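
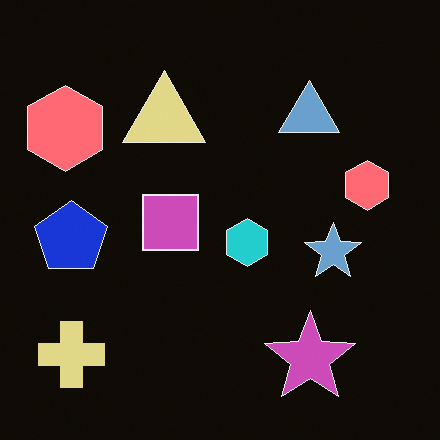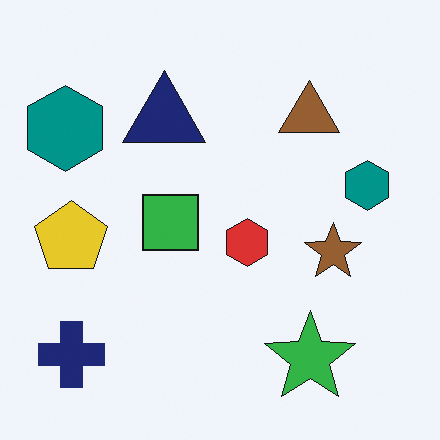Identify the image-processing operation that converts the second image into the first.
The first image is the second color-inverted (negative).

The light background has become dark and every shape's color is its complement — a photographic negative.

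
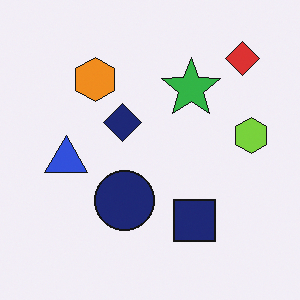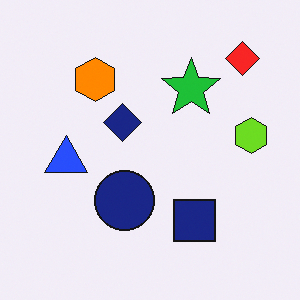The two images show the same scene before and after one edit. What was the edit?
The transformation is: slightly oversaturated.

All colors are more vivid — a global saturation change.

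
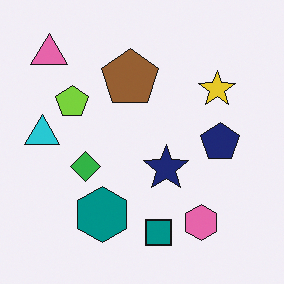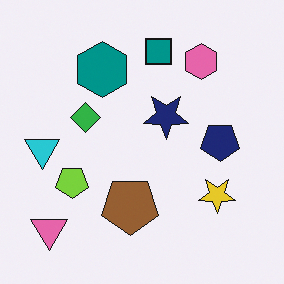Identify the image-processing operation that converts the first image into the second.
This is the original image flipped vertically (top ↔ bottom).

The teal square is in the bottom of the first image and the top of the second — shapes on opposite sides of the horizontal midline have swapped in a mirror flip.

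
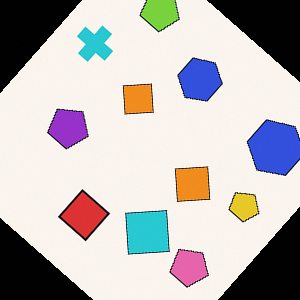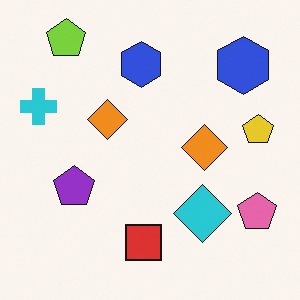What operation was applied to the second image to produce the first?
The image was rotated clockwise by a large amount — several tens of degrees.

Every shape is tilted by the same angle and the image corners show triangular fill wedges — a whole-image rotation by a non-right angle.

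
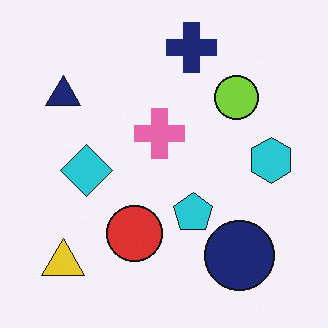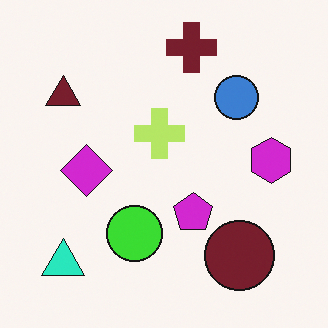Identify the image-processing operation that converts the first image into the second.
The image was hue-shifted by a moderate amount.

Every shape's color has rotated by the same amount around the hue wheel — a uniform hue shift.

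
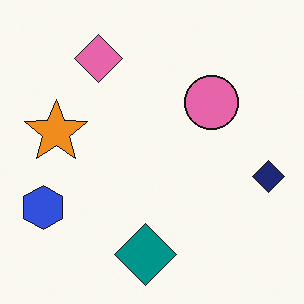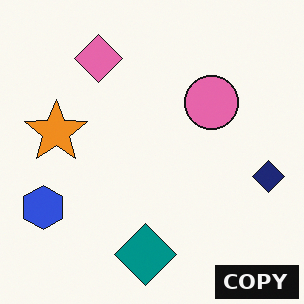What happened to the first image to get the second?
The second image is the first watermarked with the text "COPY" in the lower-right corner.

A dark label reading "COPY" appears in the lower-right corner.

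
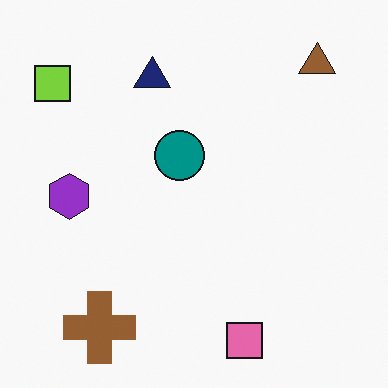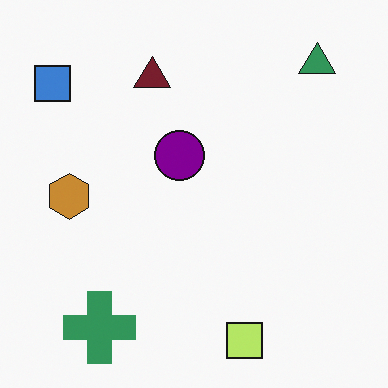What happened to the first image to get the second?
This is the original image hue-shifted noticeably.

Every shape's color has rotated by the same amount around the hue wheel — a uniform hue shift.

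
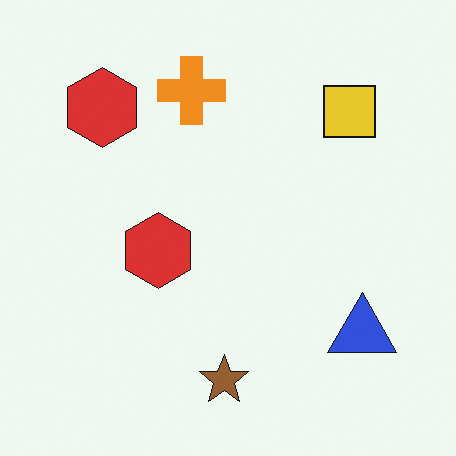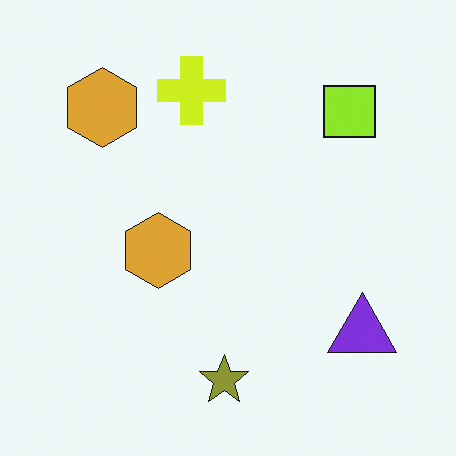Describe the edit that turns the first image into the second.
The image was hue-shifted slightly.

Every shape's color has rotated by the same amount around the hue wheel — a uniform hue shift.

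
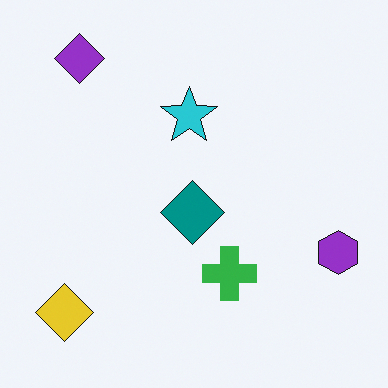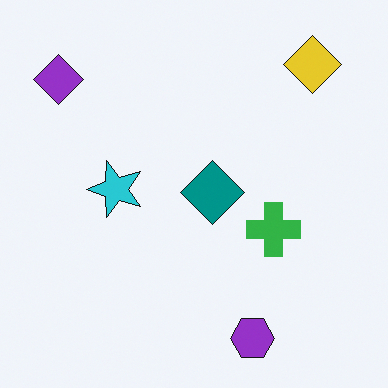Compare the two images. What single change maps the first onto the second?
Transposed (reflected across the top-left ↔ bottom-right diagonal).

Shapes have swapped their row and column positions — what was in the top-right is now in the bottom-left — a diagonal reflection.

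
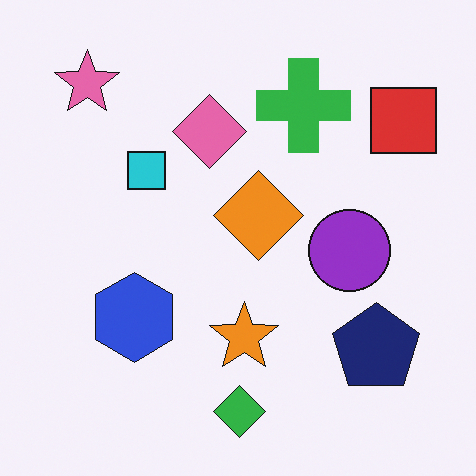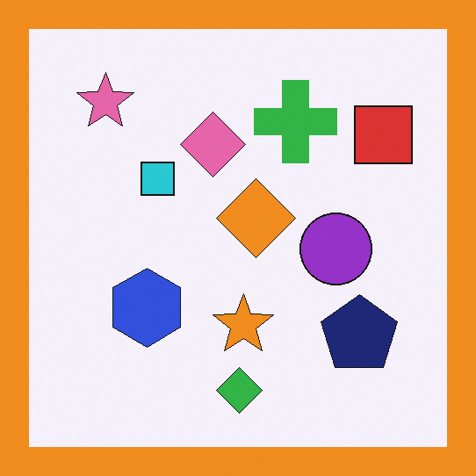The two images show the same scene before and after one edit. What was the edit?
The image was framed with a orange border.

A solid orange frame runs around the edge of the second image, with the content slightly shrunk inside it.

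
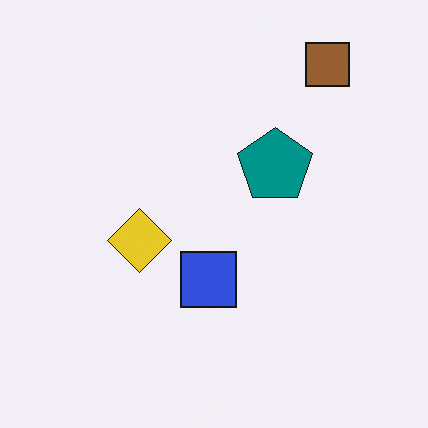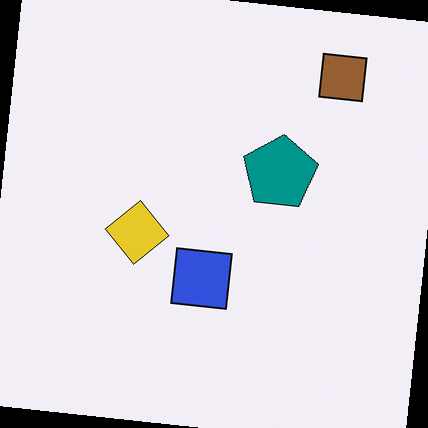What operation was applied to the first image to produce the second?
Rotated clockwise by a small amount.

Every shape is tilted by the same angle and the image corners show triangular fill wedges — a whole-image rotation by a non-right angle.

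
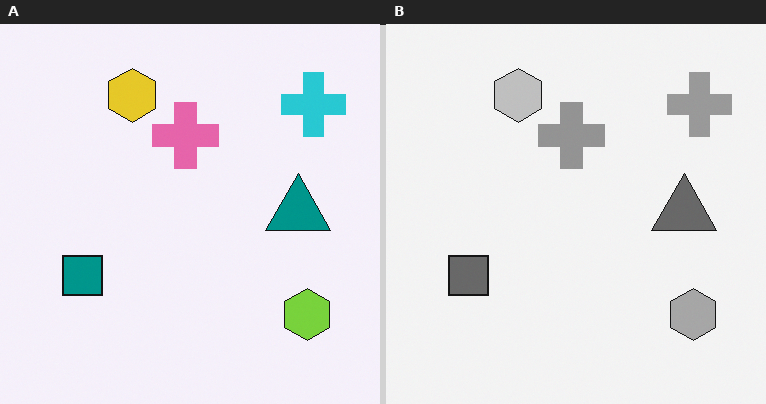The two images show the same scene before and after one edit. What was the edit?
This is the original image converted to grayscale.

All color is removed — every shape is now a shade of grey.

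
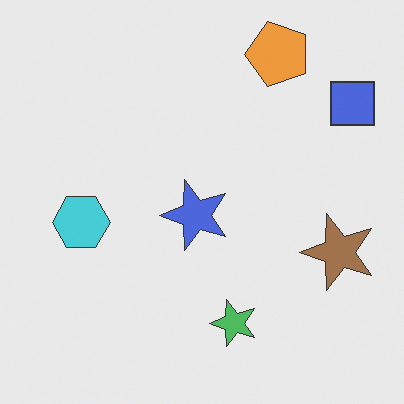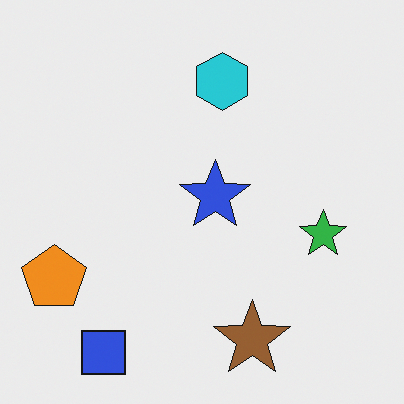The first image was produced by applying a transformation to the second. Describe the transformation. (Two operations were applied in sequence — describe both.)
The image was transposed (reflected across the top-left ↔ bottom-right diagonal), then given slightly reduced contrast.

Shapes have swapped their row and column positions — what was in the top-right is now in the bottom-left — a diagonal reflection. Tones are pushed toward mid-grey across the whole image — a global contrast change.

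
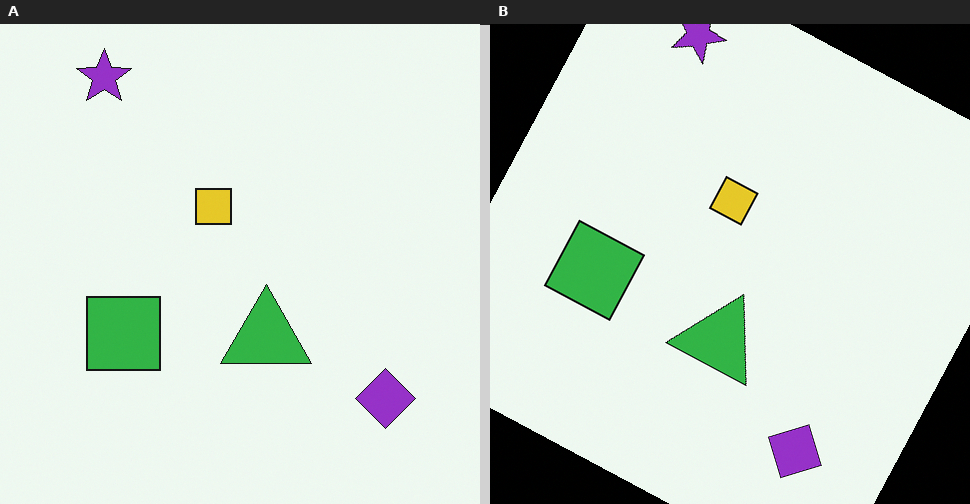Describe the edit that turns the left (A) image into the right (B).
The right (B) image is the left (A) rotated clockwise by a clearly visible amount.

Every shape is tilted by the same angle and the image corners show triangular fill wedges — a whole-image rotation by a non-right angle.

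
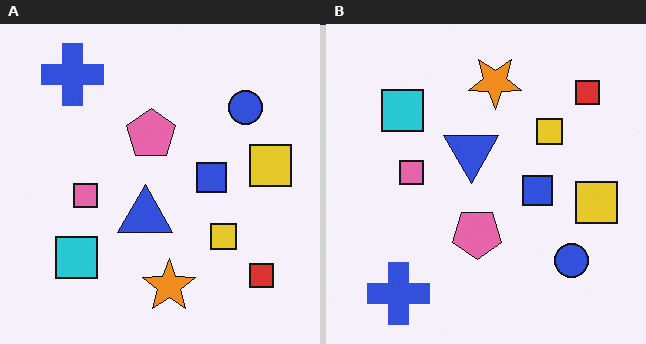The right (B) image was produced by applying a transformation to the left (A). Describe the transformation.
The transformation is: flipped vertically (top ↔ bottom).

The blue cross is in the top-left of the left (A) image and the bottom-left of the right (B) — shapes on opposite sides of the horizontal midline have swapped in a mirror flip.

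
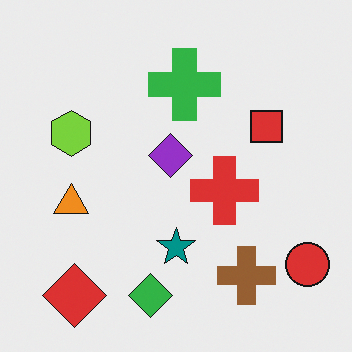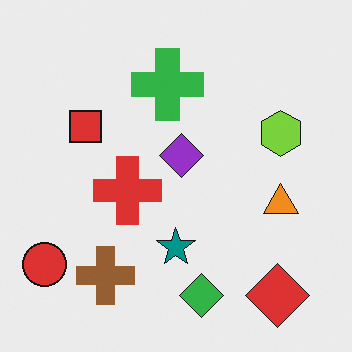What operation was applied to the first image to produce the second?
The second image is the first flipped horizontally (left ↔ right).

The red circle is in the bottom-right of the first image and the bottom-left of the second — shapes on opposite sides of the vertical midline have swapped in a mirror flip.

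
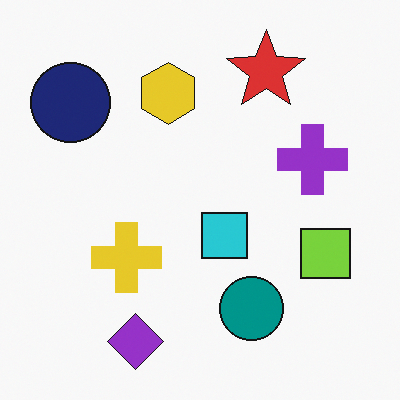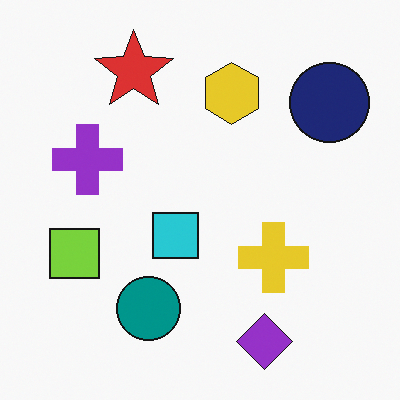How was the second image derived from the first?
It was flipped horizontally (left ↔ right).

The navy circle is in the top-left of the first image and the top-right of the second — shapes on opposite sides of the vertical midline have swapped in a mirror flip.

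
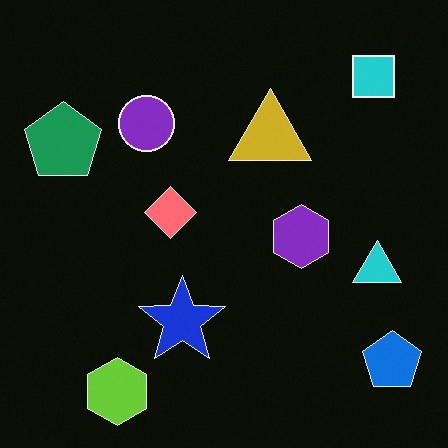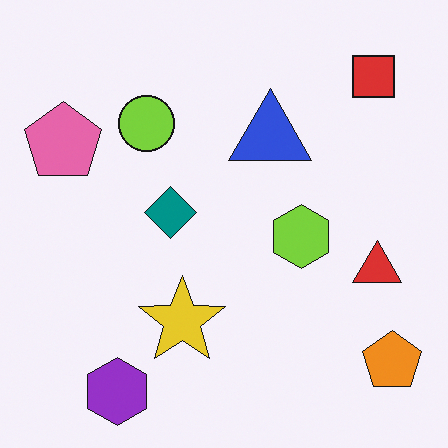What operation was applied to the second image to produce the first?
The transformation is: color-inverted (negative).

The light background has become dark and every shape's color is its complement — a photographic negative.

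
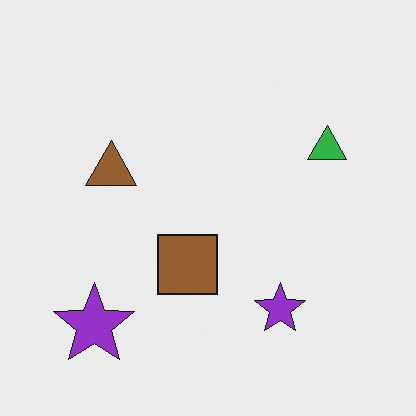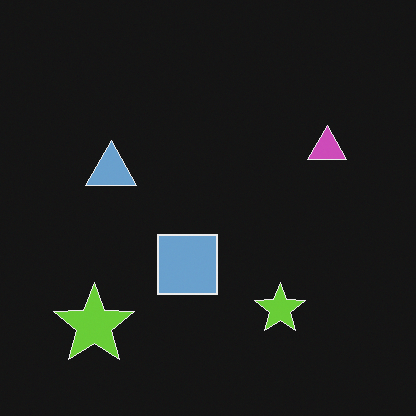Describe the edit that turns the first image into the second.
Color-inverted (negative).

The light background has become dark and every shape's color is its complement — a photographic negative.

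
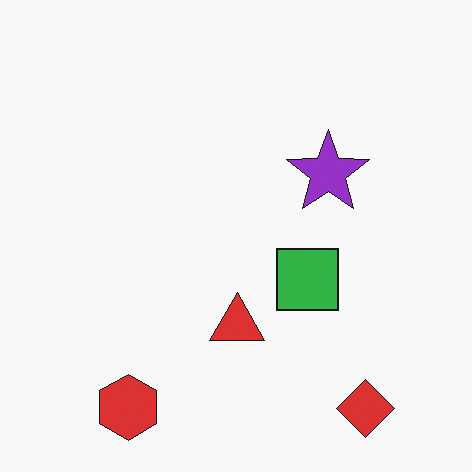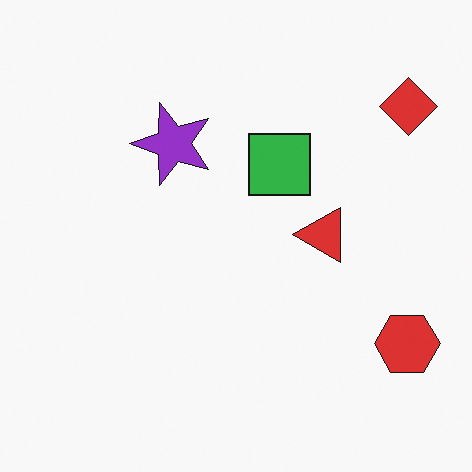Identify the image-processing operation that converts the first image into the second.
Rotated 90° counter-clockwise.

The red diamond sits in the bottom-right of the first image and the top-right of the second — consistent with a whole-image 90° counter-clockwise rotation.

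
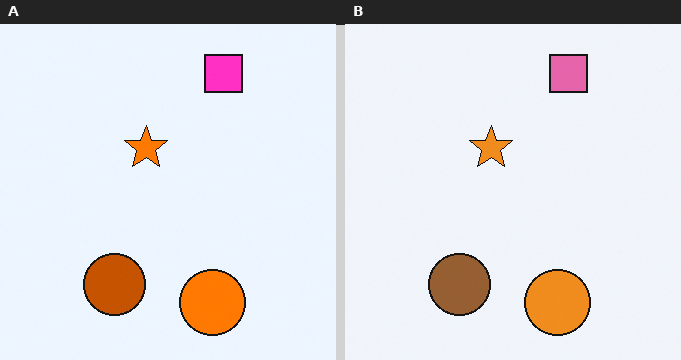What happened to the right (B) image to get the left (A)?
Heavily oversaturated.

All colors are more vivid — a global saturation change.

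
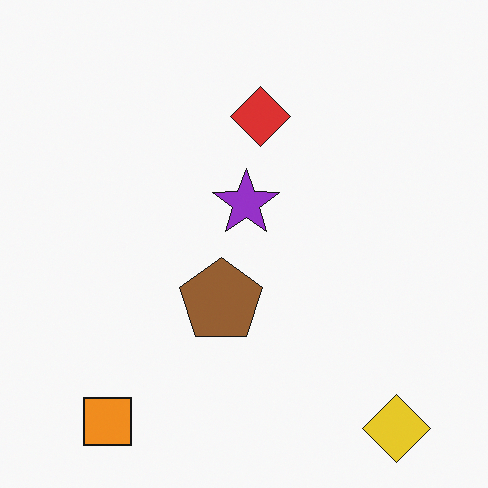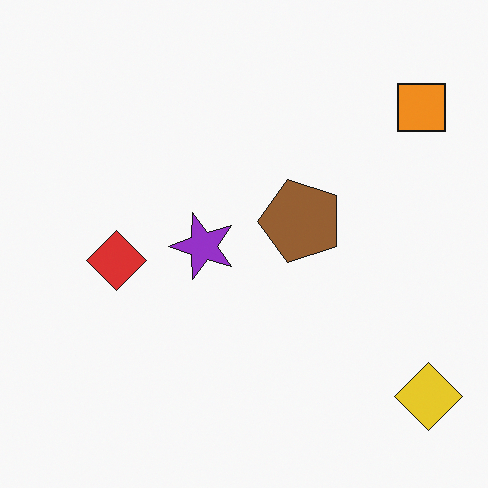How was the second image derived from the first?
The image was transposed (reflected across the top-left ↔ bottom-right diagonal).

Shapes have swapped their row and column positions — what was in the top-right is now in the bottom-left — a diagonal reflection.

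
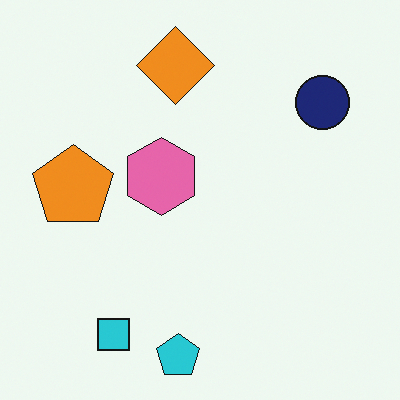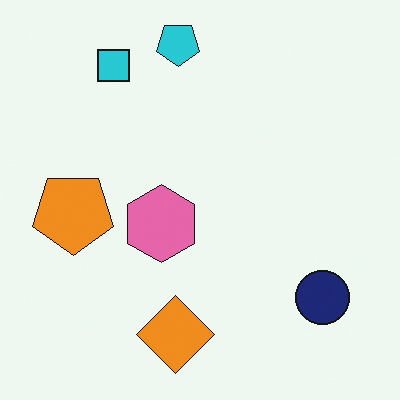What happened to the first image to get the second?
This is the original image flipped vertically (top ↔ bottom).

The cyan pentagon is in the bottom of the first image and the top of the second — shapes on opposite sides of the horizontal midline have swapped in a mirror flip.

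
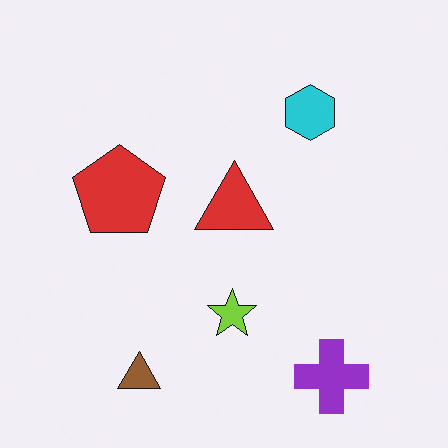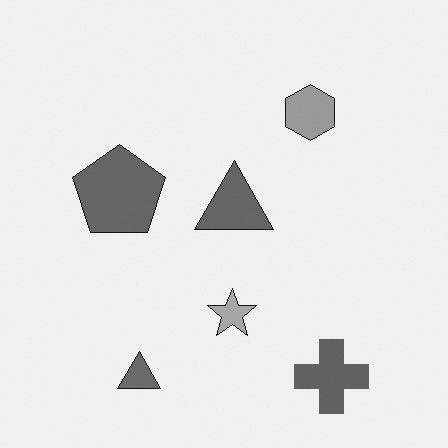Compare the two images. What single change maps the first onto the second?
Converted to grayscale.

All color is removed — every shape is now a shade of grey.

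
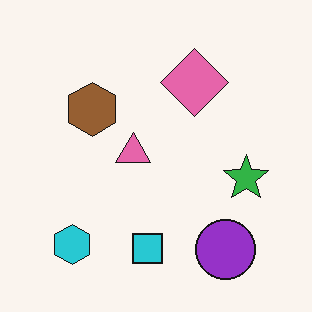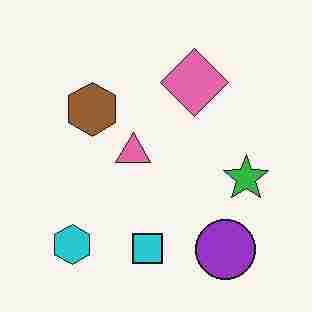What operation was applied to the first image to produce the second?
This is the original image heavily JPEG-compressed with obvious blocking artifacts.

Blocky 8×8 compression artifacts appear around shape edges and the flat background shows ringing — characteristic JPEG degradation.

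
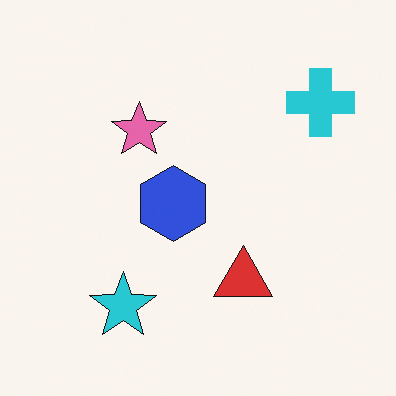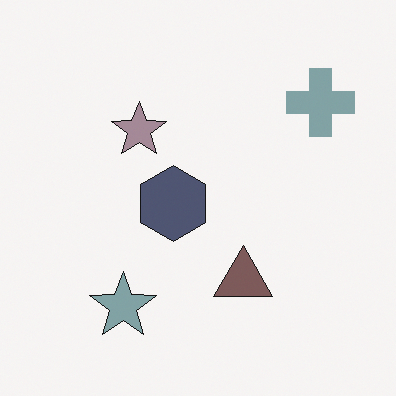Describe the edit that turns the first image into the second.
Heavily desaturated.

All colors are more muted and greyish — a global saturation change.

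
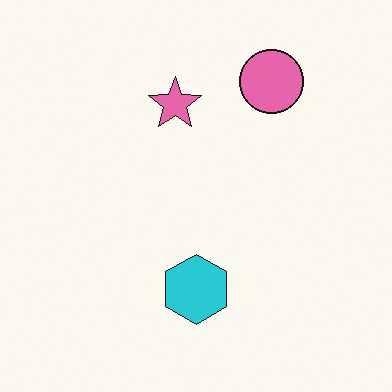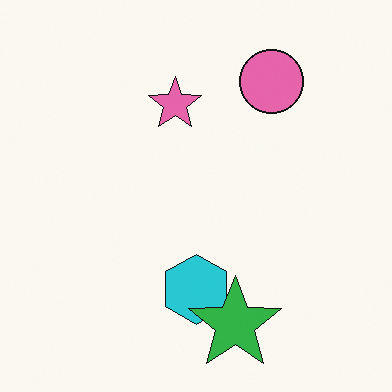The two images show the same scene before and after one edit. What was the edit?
It was overlaid with an additional green star.

A green star appears in the second image that is absent from the first.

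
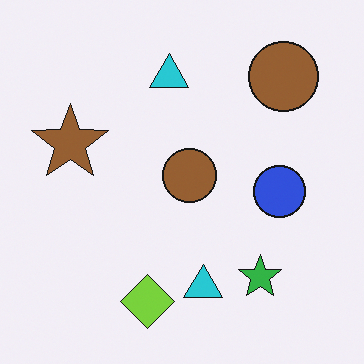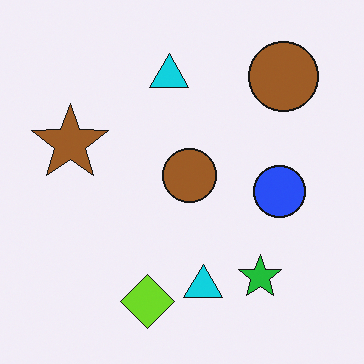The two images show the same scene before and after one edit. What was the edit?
It was slightly oversaturated.

All colors are more vivid — a global saturation change.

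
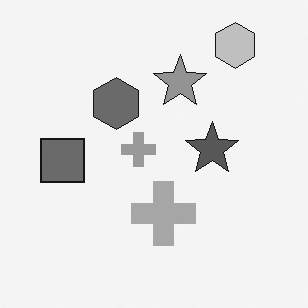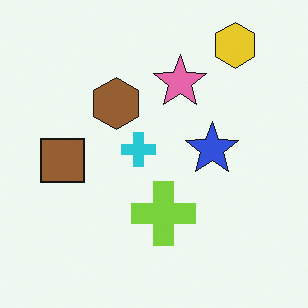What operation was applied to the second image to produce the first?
Converted to grayscale.

All color is removed — every shape is now a shade of grey.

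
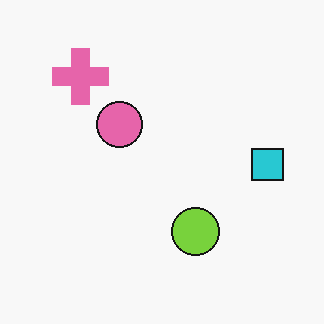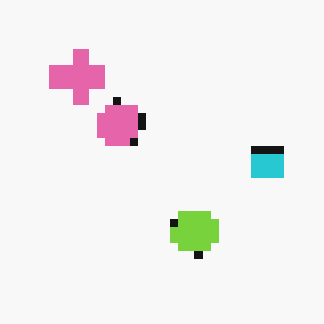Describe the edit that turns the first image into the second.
Moderately pixelated.

Shapes are reduced to large square blocks; fine edges and outlines are lost — a downscale-then-upscale (mosaic) effect.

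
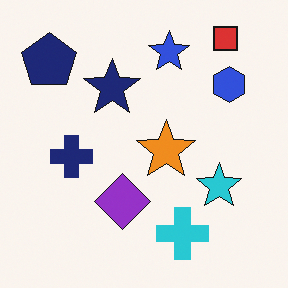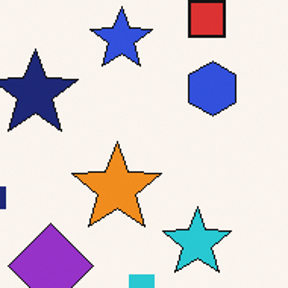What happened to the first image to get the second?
It was cropped to a modestly smaller region and rescaled.

The visible shapes are larger and the field of view is narrower; shapes near the original edges may be partly or wholly outside the frame — a crop-and-rescale.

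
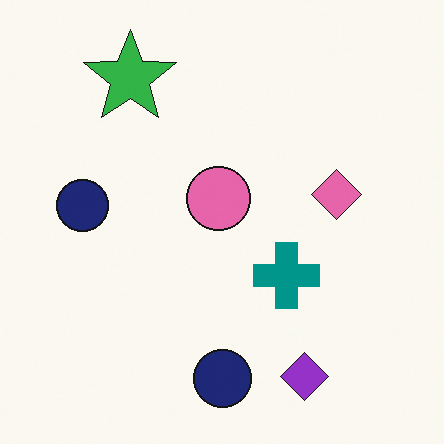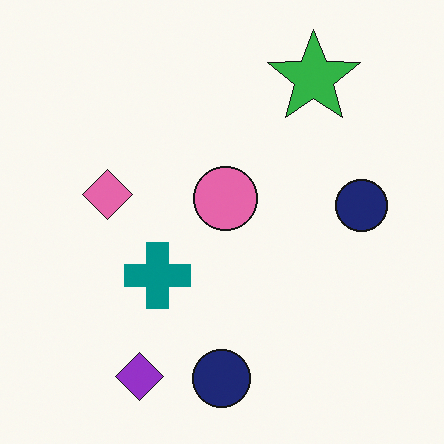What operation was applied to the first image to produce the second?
The image was flipped horizontally (left ↔ right).

The pink diamond is in the right of the first image and the left of the second — shapes on opposite sides of the vertical midline have swapped in a mirror flip.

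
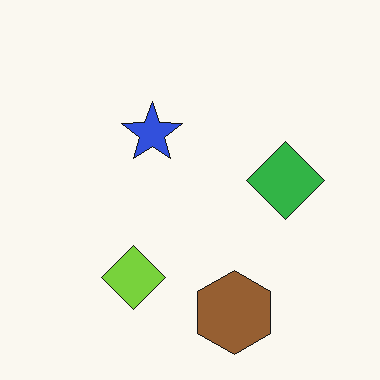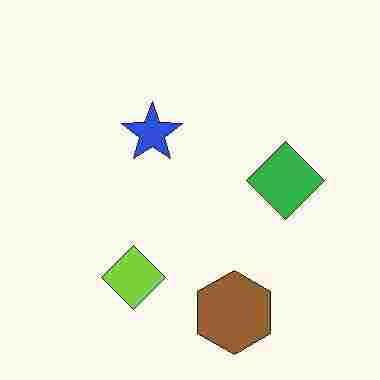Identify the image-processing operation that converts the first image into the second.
Degraded with heavy JPEG compression.

Blocky 8×8 compression artifacts appear around shape edges and the flat background shows ringing — characteristic JPEG degradation.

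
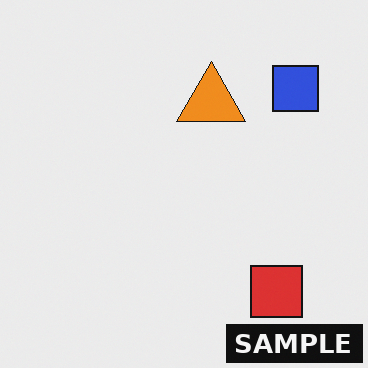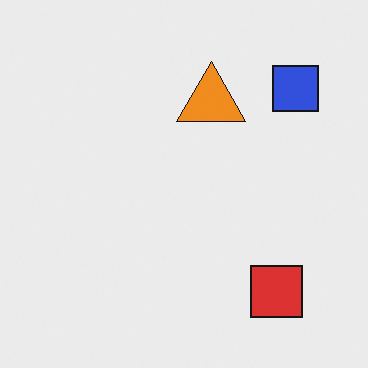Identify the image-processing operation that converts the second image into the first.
It was watermarked with the text "SAMPLE" in the lower-right corner.

A dark label reading "SAMPLE" appears in the lower-right corner.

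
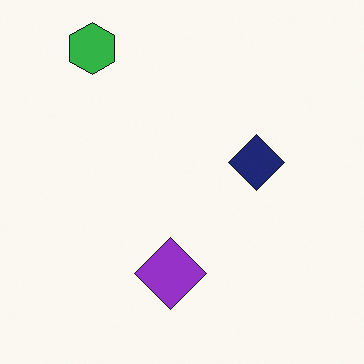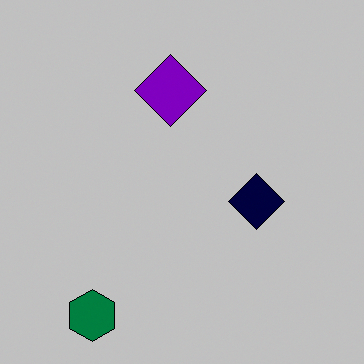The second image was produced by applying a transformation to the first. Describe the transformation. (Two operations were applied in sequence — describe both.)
The second image is the first flipped vertically (top ↔ bottom), then aggressively posterized.

The green hexagon is in the top-left of the first image and the bottom-left of the second — shapes on opposite sides of the horizontal midline have swapped in a mirror flip. Each flat color has snapped to a coarser quantized level — most visibly, the near-white background has dropped to a flat grey.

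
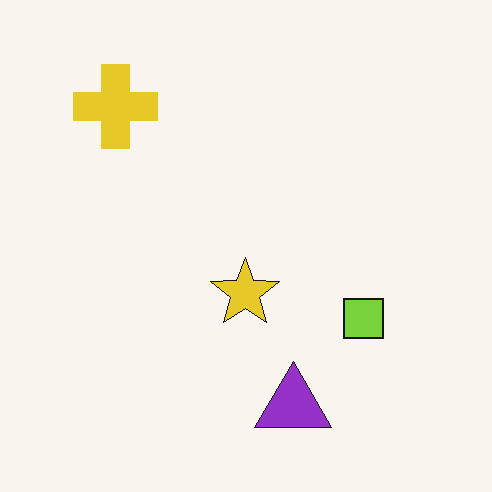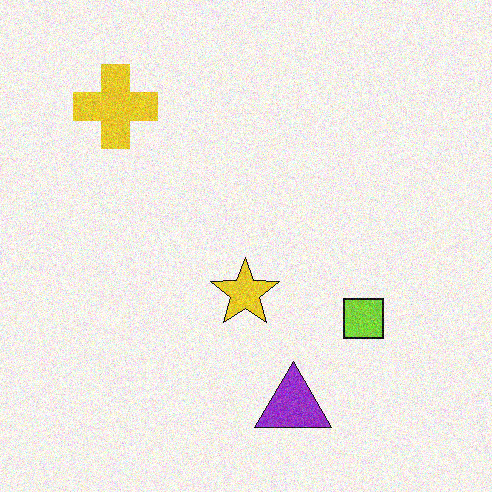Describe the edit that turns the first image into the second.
The second image is the first degraded with moderate additive noise.

Random speckle covers the whole image, including the flat background.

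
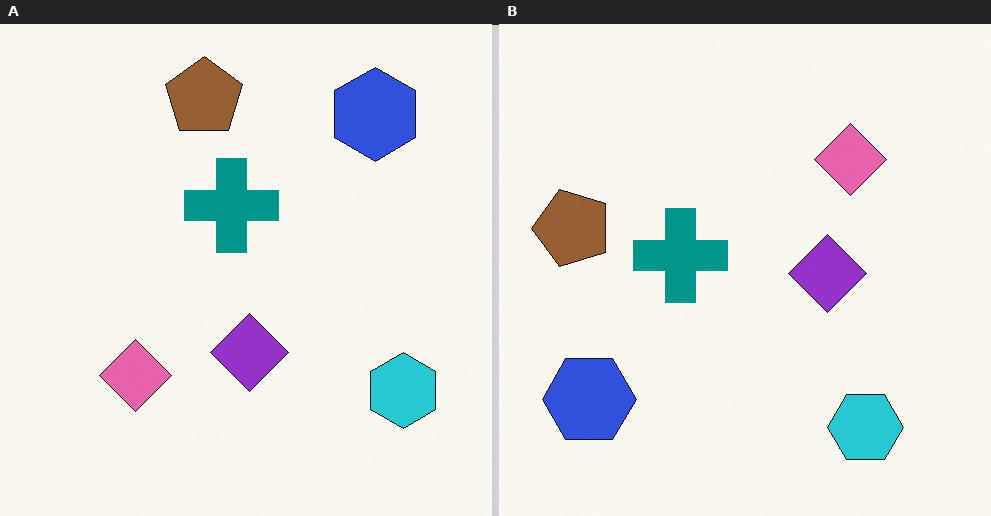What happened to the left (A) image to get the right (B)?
It was transposed (reflected across the top-left ↔ bottom-right diagonal).

Shapes have swapped their row and column positions — what was in the top-right is now in the bottom-left — a diagonal reflection.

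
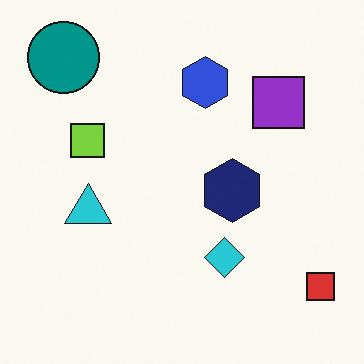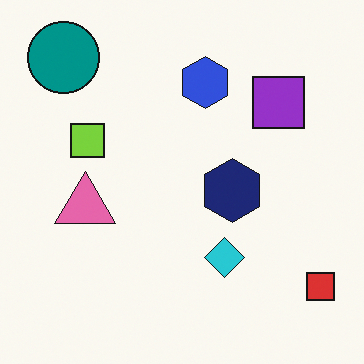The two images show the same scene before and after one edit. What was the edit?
Overlaid with an additional pink triangle.

A pink triangle appears in the second image that is absent from the first.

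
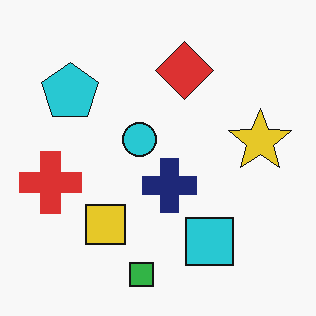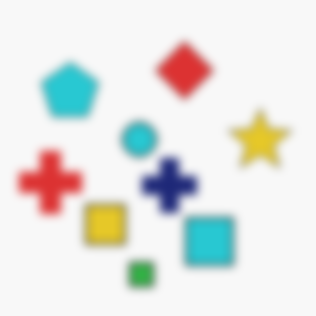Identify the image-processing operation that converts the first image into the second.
The second image is the first noticeably gaussian-blurred.

Shape edges and outlines are uniformly softened across the whole image.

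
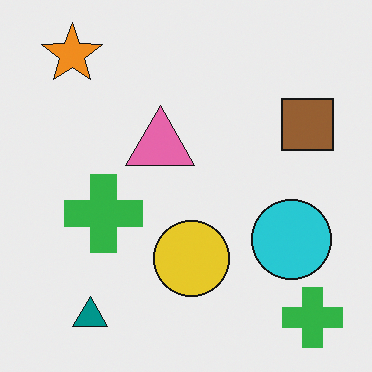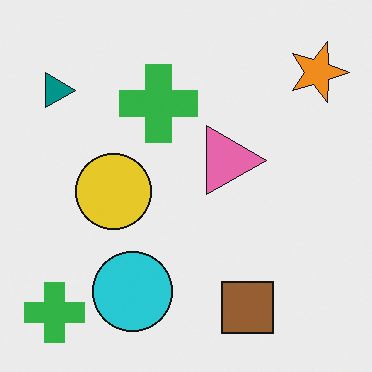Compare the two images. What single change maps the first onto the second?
It was rotated 90° clockwise.

The orange star sits in the top-left of the first image and the top-right of the second — consistent with a whole-image 90° clockwise rotation.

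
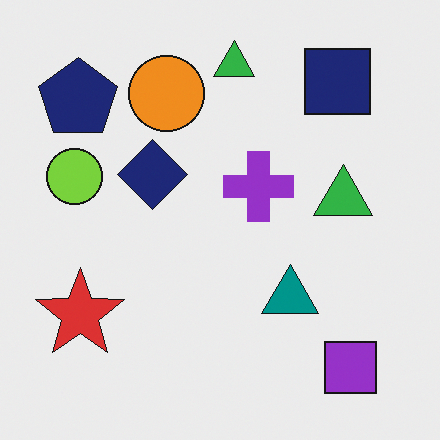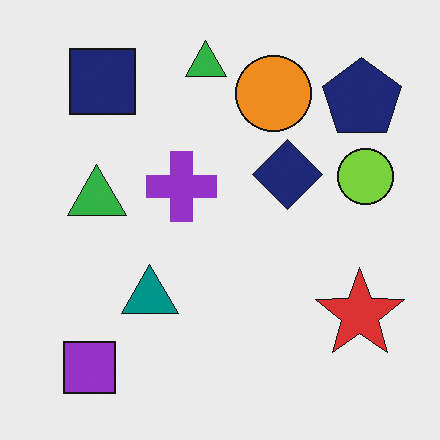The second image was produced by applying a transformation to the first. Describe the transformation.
The transformation is: flipped horizontally (left ↔ right).

The lime circle is in the left of the first image and the right of the second — shapes on opposite sides of the vertical midline have swapped in a mirror flip.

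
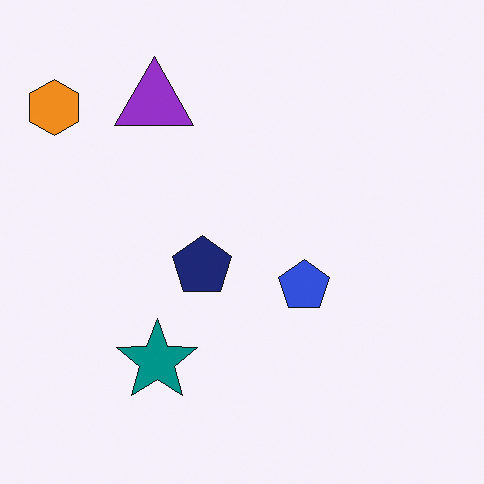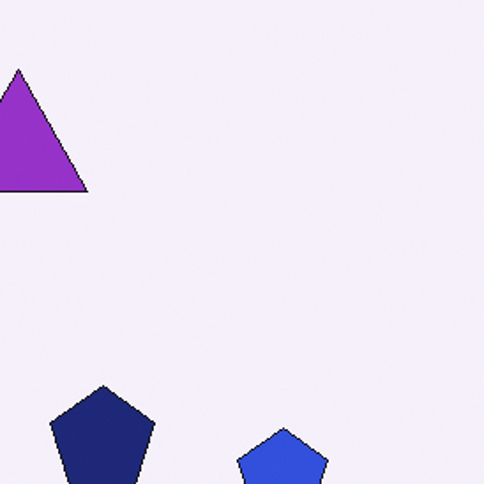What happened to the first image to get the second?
This is the original image cropped tightly and scaled back up.

The visible shapes are larger and the field of view is narrower; shapes near the original edges may be partly or wholly outside the frame — a crop-and-rescale.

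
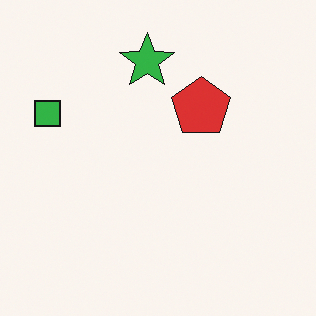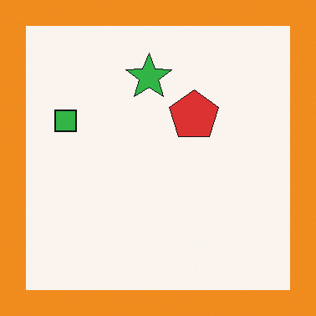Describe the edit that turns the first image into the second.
Framed with a orange border.

A solid orange frame runs around the edge of the second image, with the content slightly shrunk inside it.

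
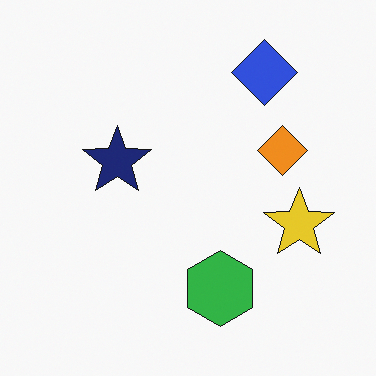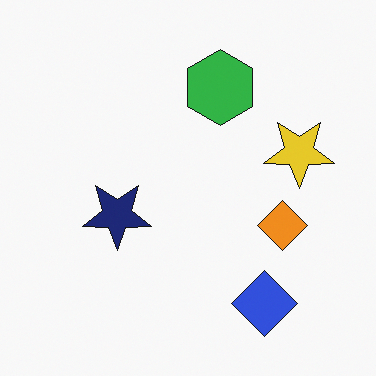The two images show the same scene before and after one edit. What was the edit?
The transformation is: flipped vertically (top ↔ bottom).

The blue diamond is in the top-right of the first image and the bottom-right of the second — shapes on opposite sides of the horizontal midline have swapped in a mirror flip.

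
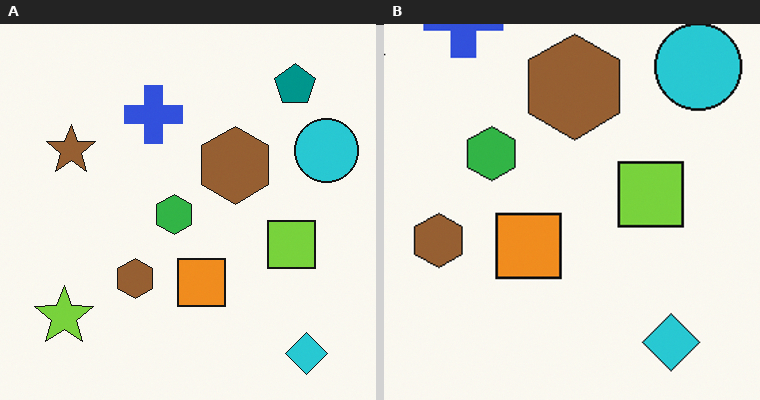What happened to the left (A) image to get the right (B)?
The transformation is: cropped slightly and scaled back up.

The visible shapes are larger and the field of view is narrower; shapes near the original edges may be partly or wholly outside the frame — a crop-and-rescale.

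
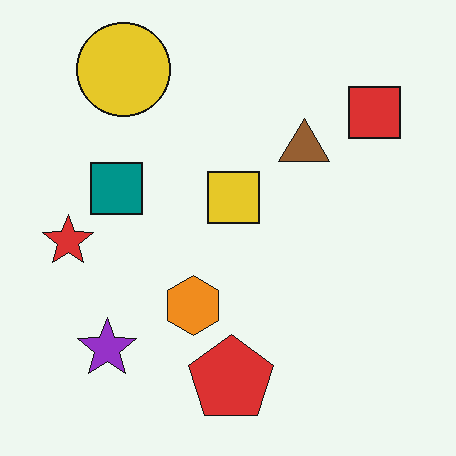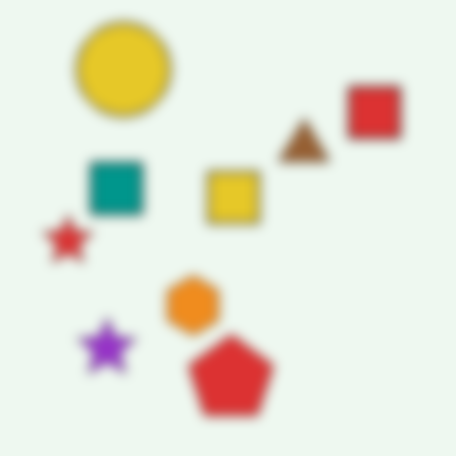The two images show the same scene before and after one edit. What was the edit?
The transformation is: strongly gaussian-blurred.

Shape edges and outlines are uniformly softened across the whole image.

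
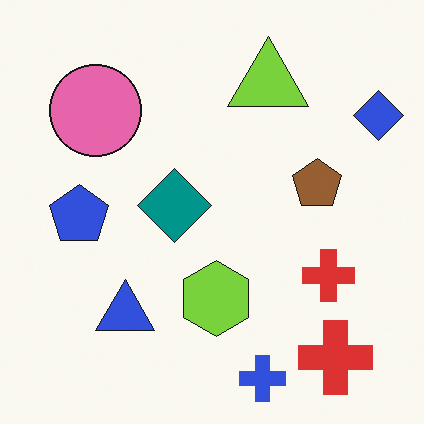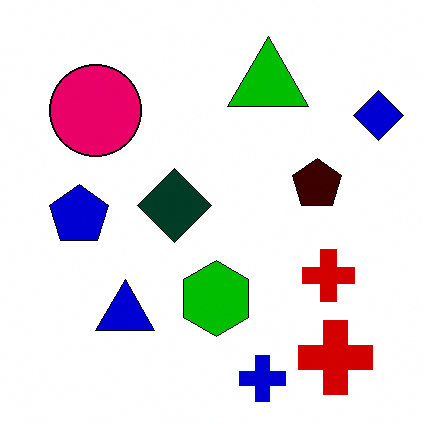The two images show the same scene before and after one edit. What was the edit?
It was boosted in contrast.

Tones are pushed away from mid-grey across the whole image — a global contrast change.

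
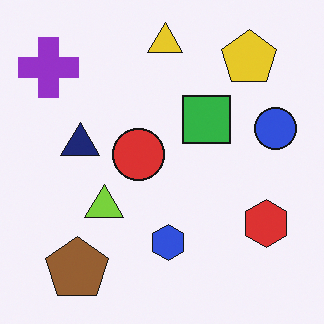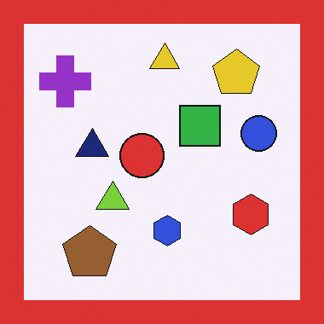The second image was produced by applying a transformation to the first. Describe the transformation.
Framed with a red border.

A solid red frame runs around the edge of the second image, with the content slightly shrunk inside it.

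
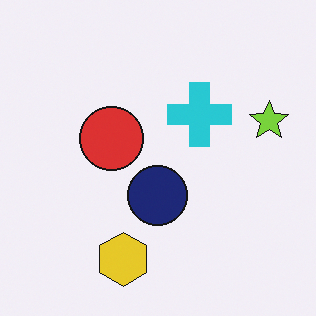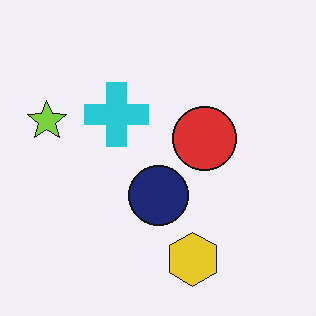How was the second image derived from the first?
Flipped horizontally (left ↔ right).

The lime star is in the right of the first image and the left of the second — shapes on opposite sides of the vertical midline have swapped in a mirror flip.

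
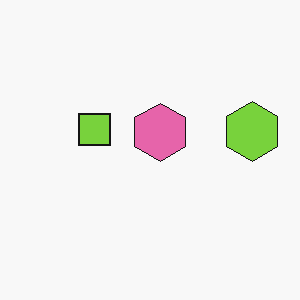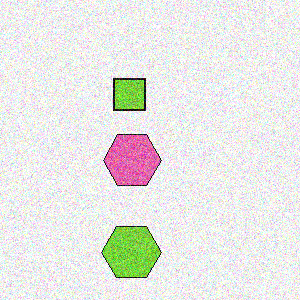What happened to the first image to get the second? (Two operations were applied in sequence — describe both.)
Transposed (reflected across the top-left ↔ bottom-right diagonal), then degraded with strong gaussian noise.

Shapes have swapped their row and column positions — what was in the top-right is now in the bottom-left — a diagonal reflection. Random speckle covers the whole image, including the flat background.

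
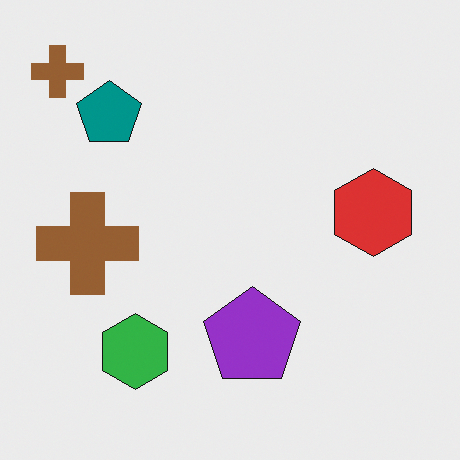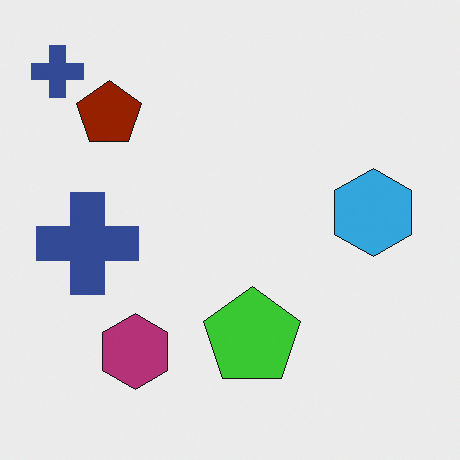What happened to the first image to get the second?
It was hue-shifted by a large amount.

Every shape's color has rotated by the same amount around the hue wheel — a uniform hue shift.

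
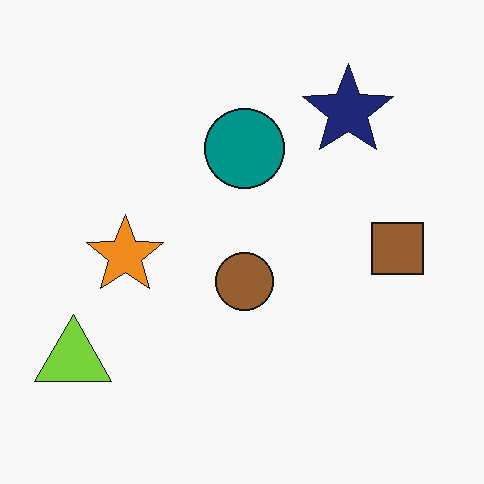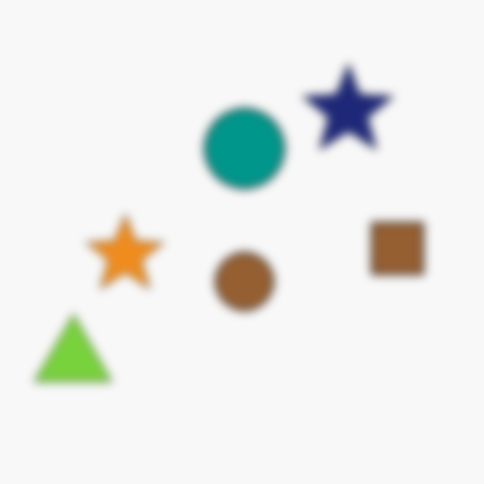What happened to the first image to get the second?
The image was moderately blurred.

Shape edges and outlines are uniformly softened across the whole image.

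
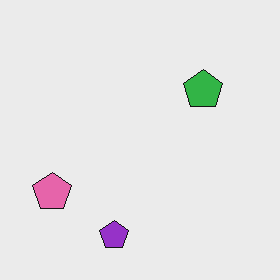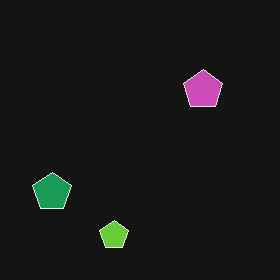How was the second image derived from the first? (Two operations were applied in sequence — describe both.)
This is the original image given moderate JPEG compression, then color-inverted (negative).

Blocky 8×8 compression artifacts appear around shape edges and the flat background shows ringing — characteristic JPEG degradation. The light background has become dark and every shape's color is its complement — a photographic negative.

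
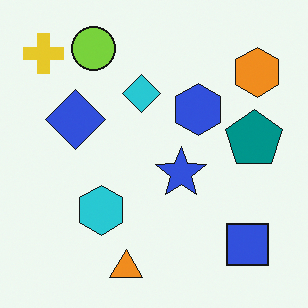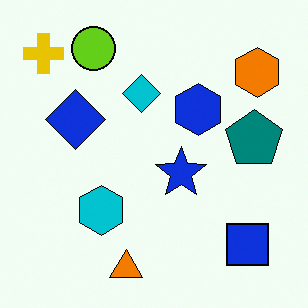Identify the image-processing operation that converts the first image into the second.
It was given slightly increased contrast.

Tones are pushed away from mid-grey across the whole image — a global contrast change.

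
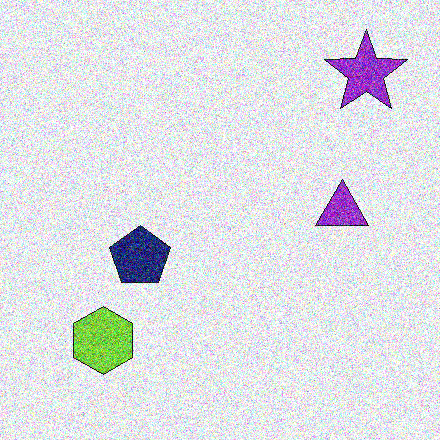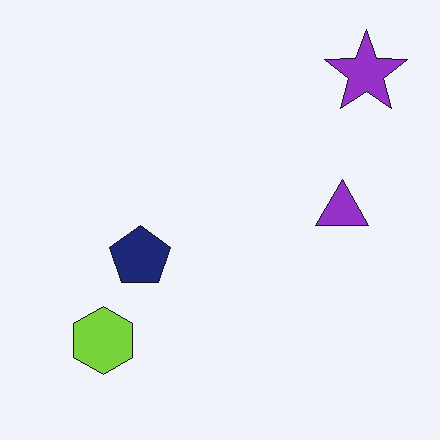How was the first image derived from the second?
The image was degraded with heavy additive noise.

Random speckle covers the whole image, including the flat background.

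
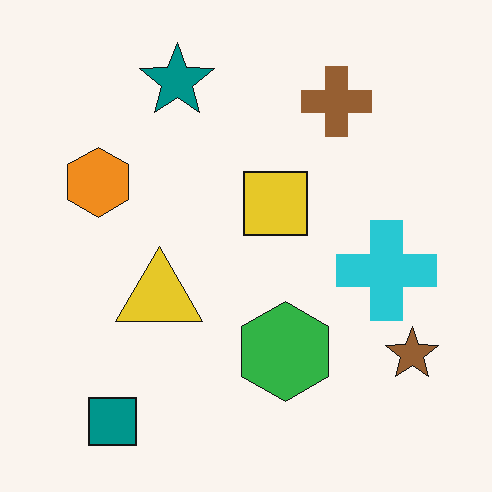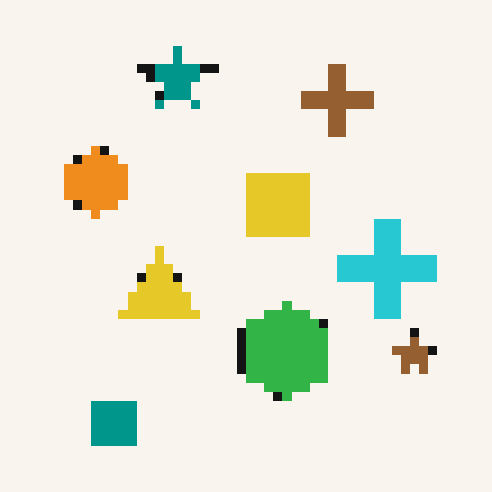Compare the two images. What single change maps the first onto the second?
This is the original image heavily pixelated into large blocks.

Shapes are reduced to large square blocks; fine edges and outlines are lost — a downscale-then-upscale (mosaic) effect.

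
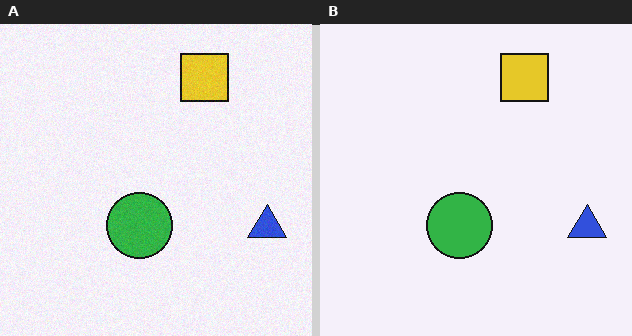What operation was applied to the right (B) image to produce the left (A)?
The left (A) image is the right (B) degraded with light additive noise.

Random speckle covers the whole image, including the flat background.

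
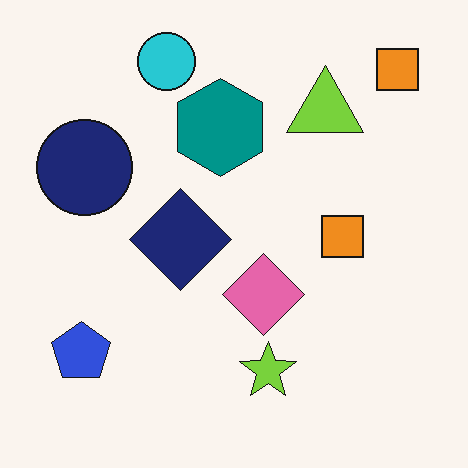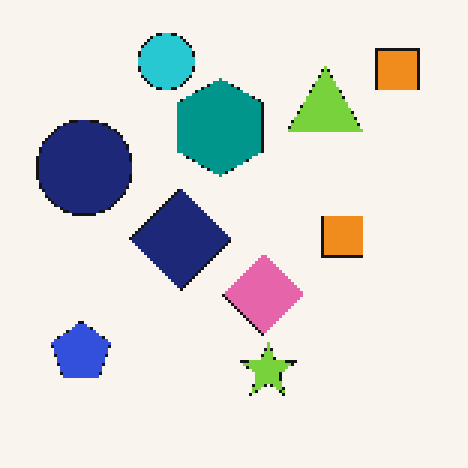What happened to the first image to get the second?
The second image is the first mildly pixelated.

Shapes are reduced to large square blocks; fine edges and outlines are lost — a downscale-then-upscale (mosaic) effect.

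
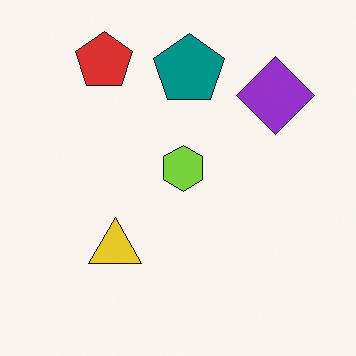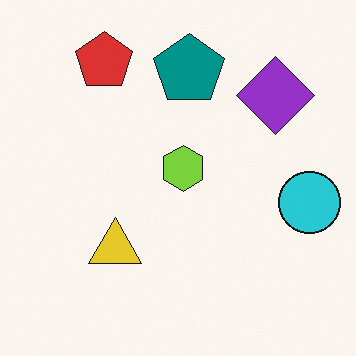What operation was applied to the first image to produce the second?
The image was overlaid with an additional cyan circle.

A cyan circle appears in the second image that is absent from the first.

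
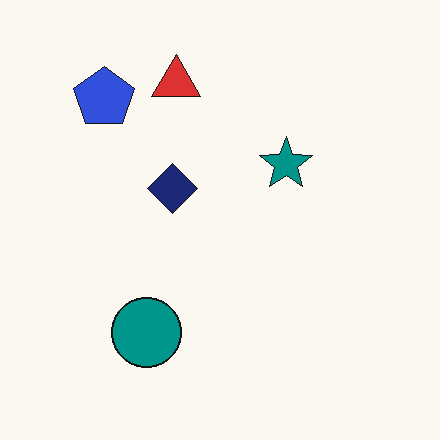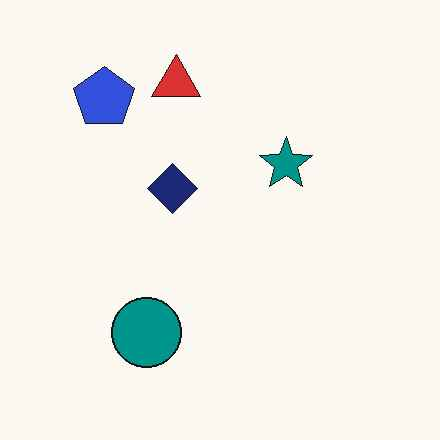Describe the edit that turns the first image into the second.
The second image is the first JPEG-compressed with visible artifacts.

Blocky 8×8 compression artifacts appear around shape edges and the flat background shows ringing — characteristic JPEG degradation.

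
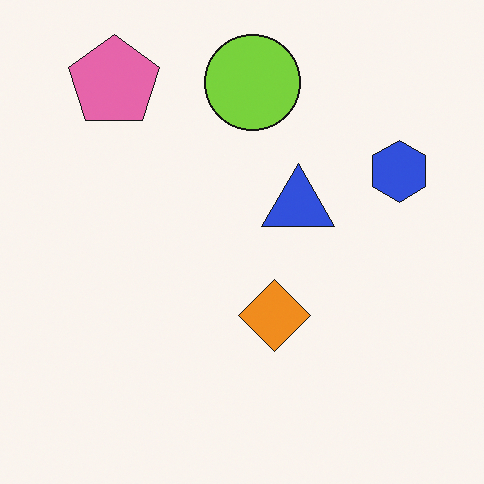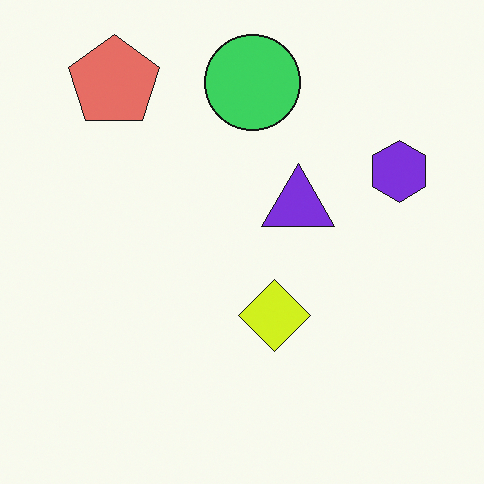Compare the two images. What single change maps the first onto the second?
The image was hue-shifted by a small amount.

Every shape's color has rotated by the same amount around the hue wheel — a uniform hue shift.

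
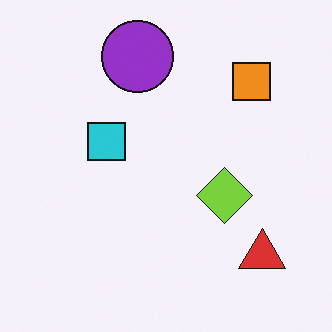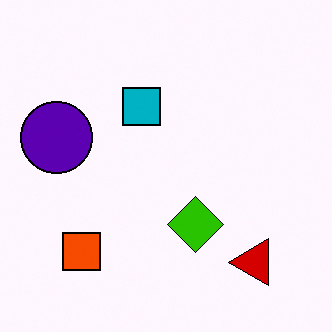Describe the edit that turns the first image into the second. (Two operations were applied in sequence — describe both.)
This is the original image transposed (reflected across the top-left ↔ bottom-right diagonal), then boosted in contrast.

Shapes have swapped their row and column positions — what was in the top-right is now in the bottom-left — a diagonal reflection. Tones are pushed away from mid-grey across the whole image — a global contrast change.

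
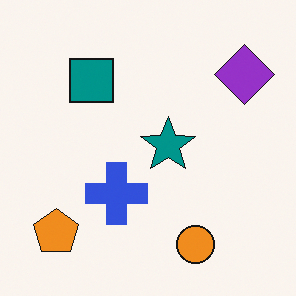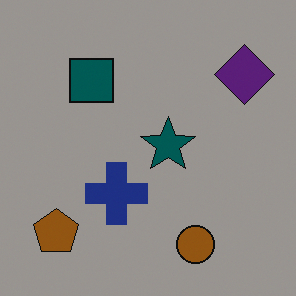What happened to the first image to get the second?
Substantially darkened.

Every pixel — background and shapes alike — is uniformly darkened.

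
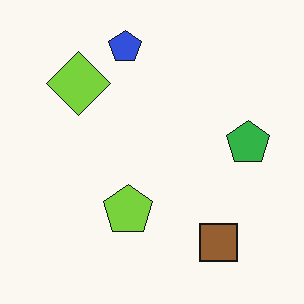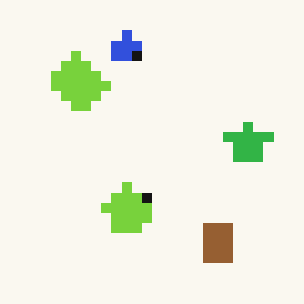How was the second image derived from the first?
It was heavily pixelated into large blocks.

Shapes are reduced to large square blocks; fine edges and outlines are lost — a downscale-then-upscale (mosaic) effect.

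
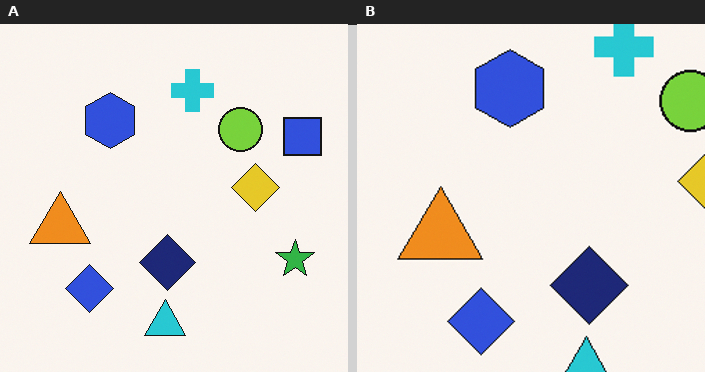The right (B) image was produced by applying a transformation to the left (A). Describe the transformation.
The transformation is: cropped to a modestly smaller region and rescaled.

The visible shapes are larger and the field of view is narrower; shapes near the original edges may be partly or wholly outside the frame — a crop-and-rescale.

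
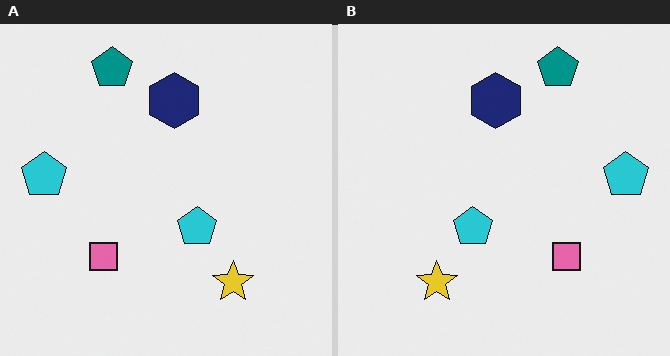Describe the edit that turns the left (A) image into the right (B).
The right (B) image is the left (A) flipped horizontally (left ↔ right).

The yellow star is in the bottom-right of the left (A) image and the bottom-left of the right (B) — shapes on opposite sides of the vertical midline have swapped in a mirror flip.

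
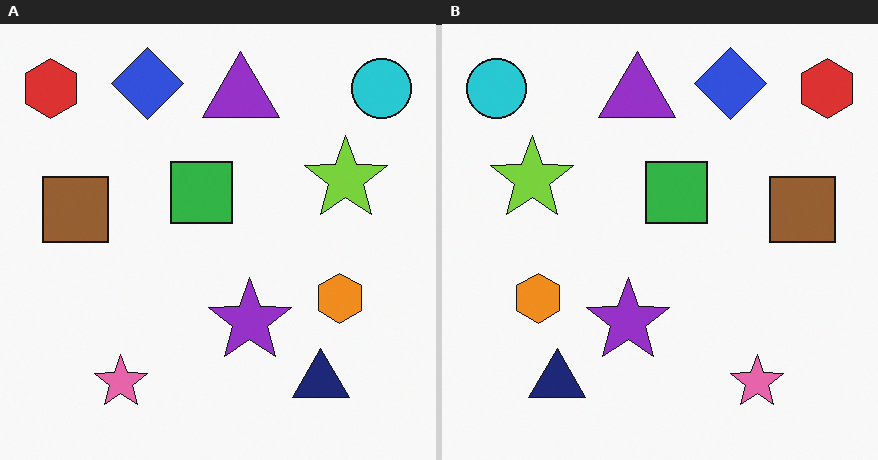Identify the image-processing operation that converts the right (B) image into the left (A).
This is the original image flipped horizontally (left ↔ right).

The red hexagon is in the top-right of the right (B) image and the top-left of the left (A) — shapes on opposite sides of the vertical midline have swapped in a mirror flip.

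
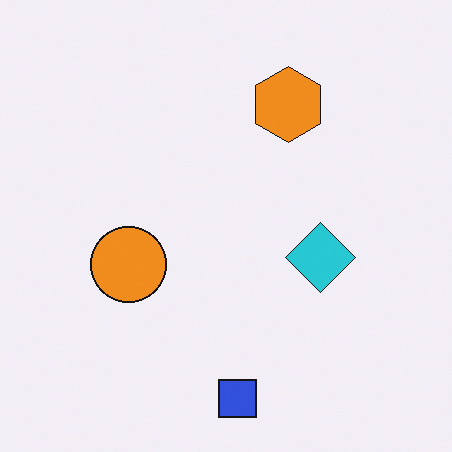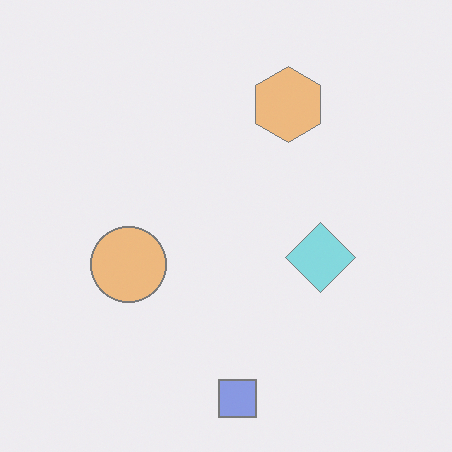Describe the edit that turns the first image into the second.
The image was washed out (contrast reduced).

Tones are pushed toward mid-grey across the whole image — a global contrast change.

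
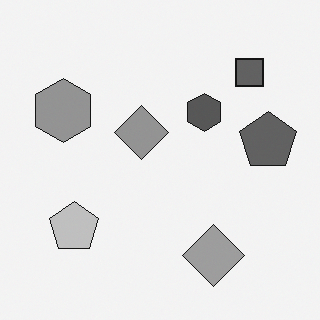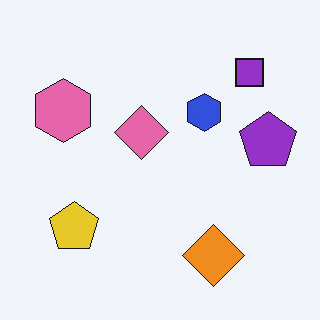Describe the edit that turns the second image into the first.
Converted to grayscale.

All color is removed — every shape is now a shade of grey.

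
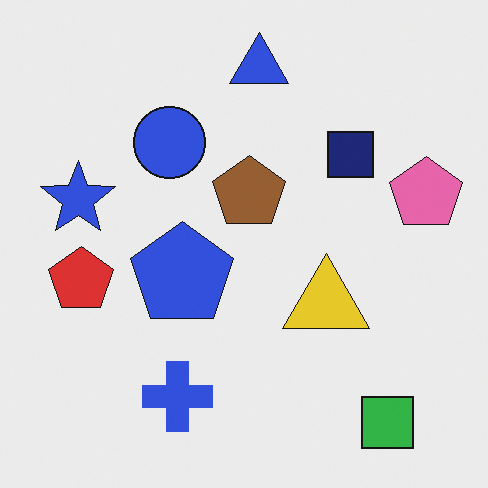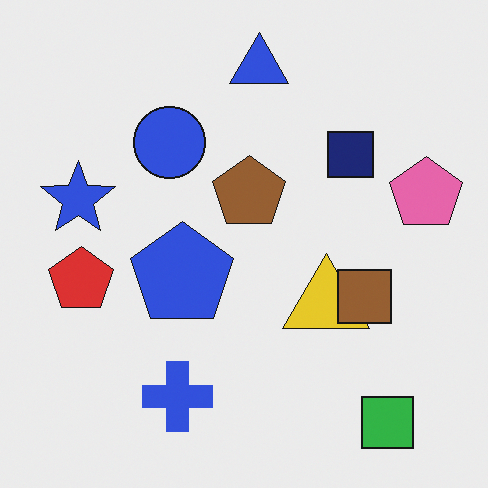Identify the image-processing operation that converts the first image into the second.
The transformation is: overlaid with an additional brown square.

A brown square appears in the second image that is absent from the first.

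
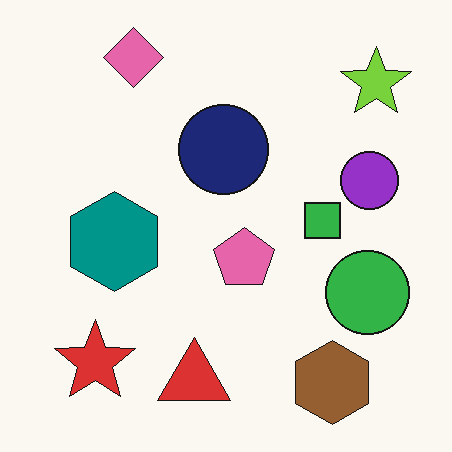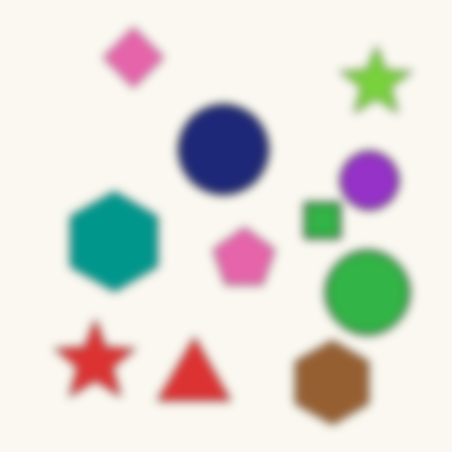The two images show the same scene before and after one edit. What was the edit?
The transformation is: noticeably gaussian-blurred.

Shape edges and outlines are uniformly softened across the whole image.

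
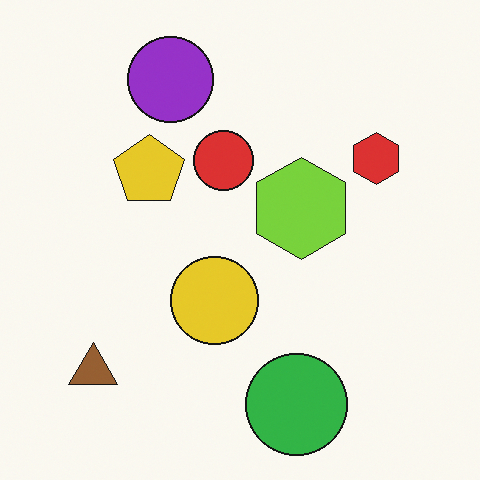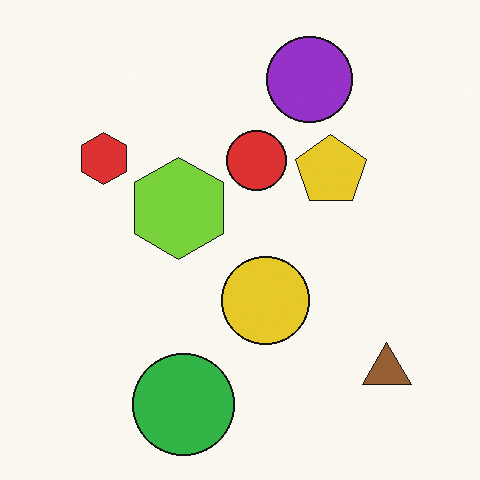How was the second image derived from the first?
This is the original image flipped horizontally (left ↔ right).

The brown triangle is in the bottom-left of the first image and the bottom-right of the second — shapes on opposite sides of the vertical midline have swapped in a mirror flip.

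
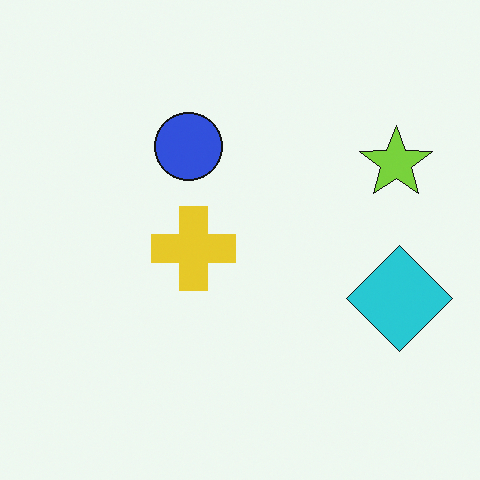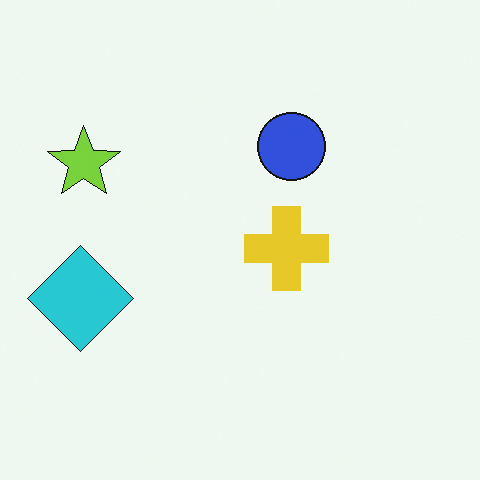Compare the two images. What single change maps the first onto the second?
This is the original image flipped horizontally (left ↔ right).

The cyan diamond is in the right of the first image and the left of the second — shapes on opposite sides of the vertical midline have swapped in a mirror flip.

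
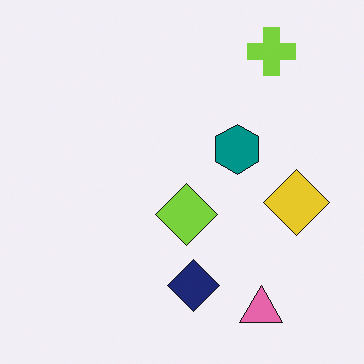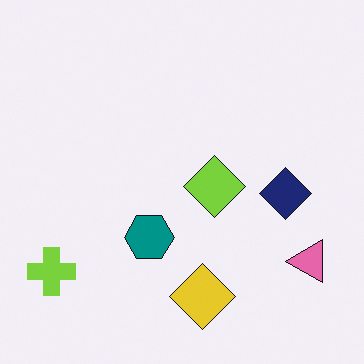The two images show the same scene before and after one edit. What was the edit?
This is the original image transposed (reflected across the top-left ↔ bottom-right diagonal).

Shapes have swapped their row and column positions — what was in the top-right is now in the bottom-left — a diagonal reflection.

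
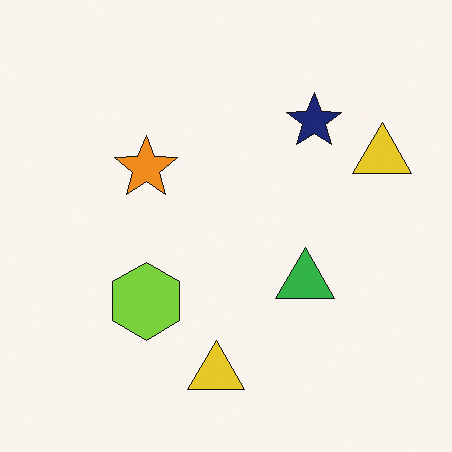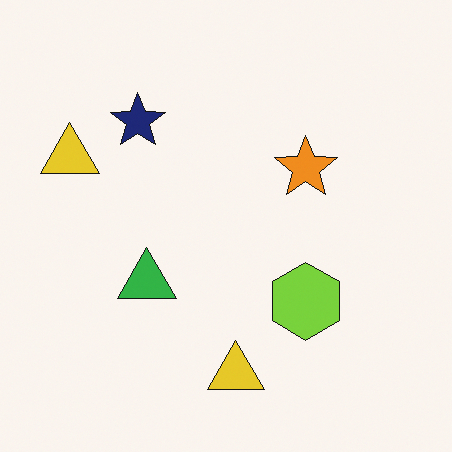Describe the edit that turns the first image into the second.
The image was flipped horizontally (left ↔ right).

The navy star is in the top-right of the first image and the top-left of the second — shapes on opposite sides of the vertical midline have swapped in a mirror flip.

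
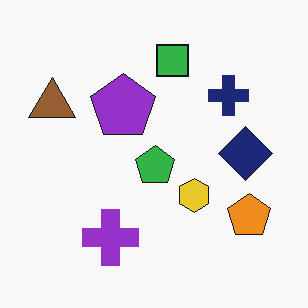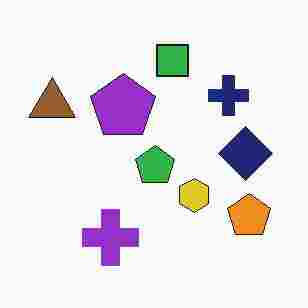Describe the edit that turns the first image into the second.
The second image is the first heavily JPEG-compressed with obvious blocking artifacts.

Blocky 8×8 compression artifacts appear around shape edges and the flat background shows ringing — characteristic JPEG degradation.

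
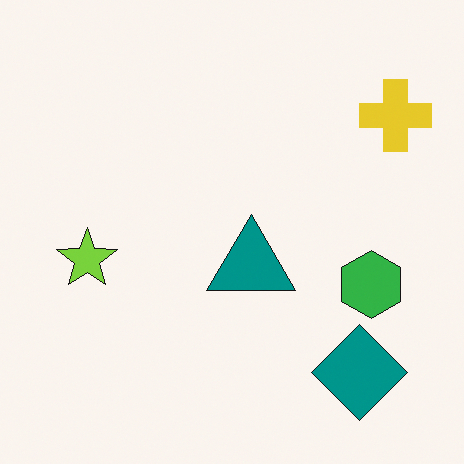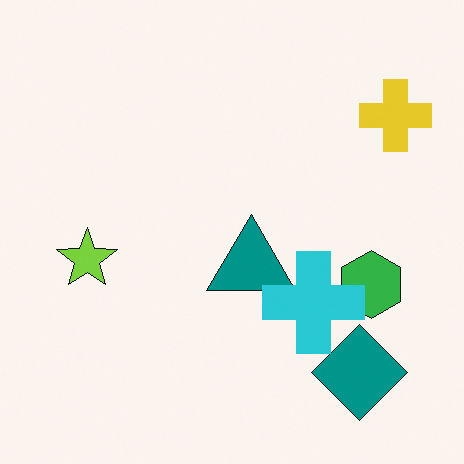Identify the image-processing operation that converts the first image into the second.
The image was overlaid with an additional cyan cross.

A cyan cross appears in the second image that is absent from the first.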